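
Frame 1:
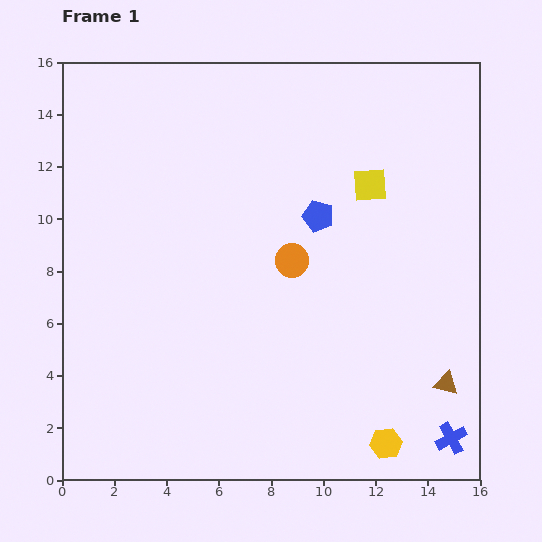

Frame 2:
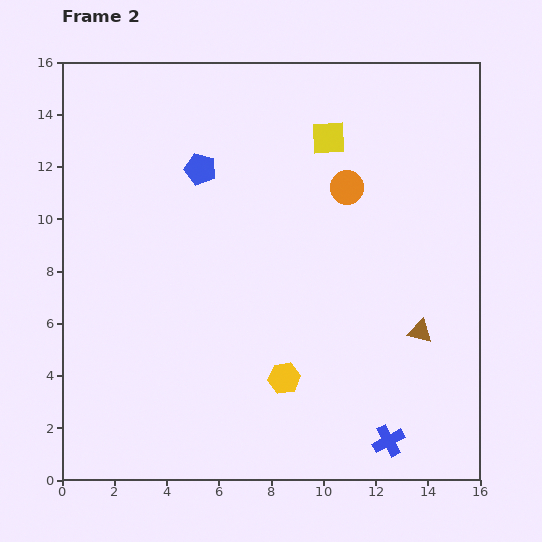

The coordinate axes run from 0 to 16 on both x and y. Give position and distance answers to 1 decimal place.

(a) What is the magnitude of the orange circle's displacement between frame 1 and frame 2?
3.5

The orange circle moved from (8.8, 8.4) to (10.9, 11.2), a distance of √(2.1² + 2.8²) ≈ 3.5.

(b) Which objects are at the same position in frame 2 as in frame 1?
none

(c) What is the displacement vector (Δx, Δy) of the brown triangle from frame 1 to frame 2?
(-1.0, 2.0)

The brown triangle was at (14.7, 3.7) in frame 1 and (13.7, 5.7) in frame 2.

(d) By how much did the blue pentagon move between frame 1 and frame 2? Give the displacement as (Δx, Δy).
(-4.5, 1.8)

The blue pentagon was at (9.8, 10.1) in frame 1 and (5.3, 11.9) in frame 2.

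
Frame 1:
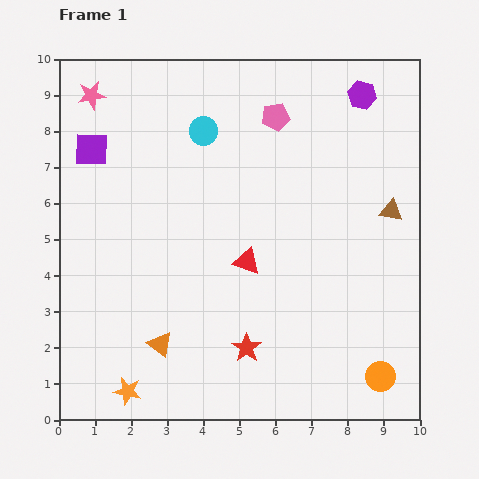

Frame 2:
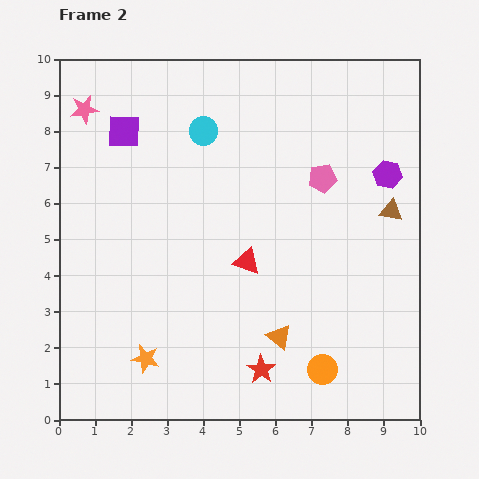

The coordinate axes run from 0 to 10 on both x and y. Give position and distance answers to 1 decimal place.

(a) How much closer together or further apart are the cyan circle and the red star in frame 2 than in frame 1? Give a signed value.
+0.7

Distance in frame 1: 6.1. Distance in frame 2: 6.8.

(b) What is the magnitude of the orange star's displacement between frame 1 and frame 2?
1.0

The orange star moved from (1.9, 0.8) to (2.4, 1.7), a distance of √(0.5² + 0.9²) ≈ 1.0.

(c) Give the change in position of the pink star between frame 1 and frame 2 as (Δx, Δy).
(-0.2, -0.4)

The pink star was at (0.9, 9.0) in frame 1 and (0.7, 8.6) in frame 2.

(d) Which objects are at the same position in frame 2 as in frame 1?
the red triangle, the cyan circle, the brown triangle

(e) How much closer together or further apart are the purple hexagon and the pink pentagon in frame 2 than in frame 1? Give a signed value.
-0.7

Distance in frame 1: 2.5. Distance in frame 2: 1.8.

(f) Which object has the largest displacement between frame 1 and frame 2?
the orange triangle

(moved 3.3; next 2.3)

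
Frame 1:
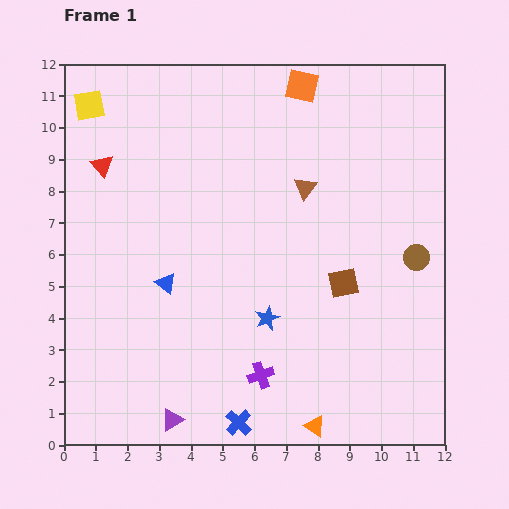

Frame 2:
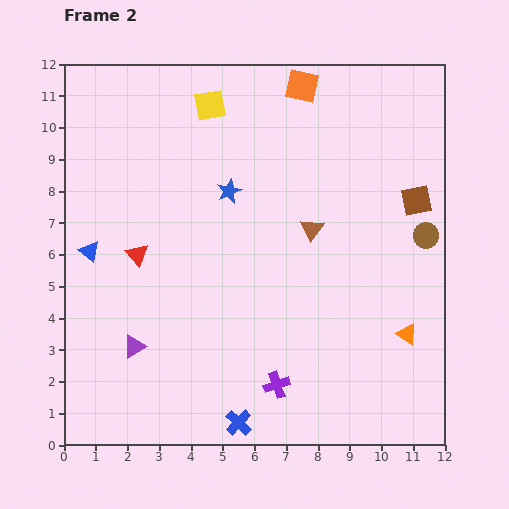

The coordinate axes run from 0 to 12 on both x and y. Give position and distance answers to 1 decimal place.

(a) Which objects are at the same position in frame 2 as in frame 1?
the orange square, the blue cross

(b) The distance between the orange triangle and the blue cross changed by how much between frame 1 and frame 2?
+3.6

Distance in frame 1: 2.4. Distance in frame 2: 6.0.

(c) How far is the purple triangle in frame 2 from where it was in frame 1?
2.6

The purple triangle moved from (3.4, 0.8) to (2.2, 3.1), a distance of √(1.2² + 2.3²) ≈ 2.6.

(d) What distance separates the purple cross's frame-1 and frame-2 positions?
0.6

The purple cross moved from (6.2, 2.2) to (6.7, 1.9), a distance of √(0.5² + 0.3²) ≈ 0.6.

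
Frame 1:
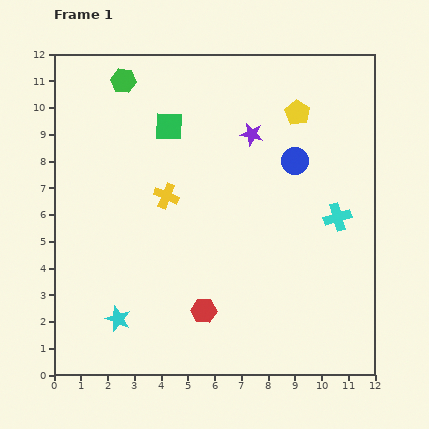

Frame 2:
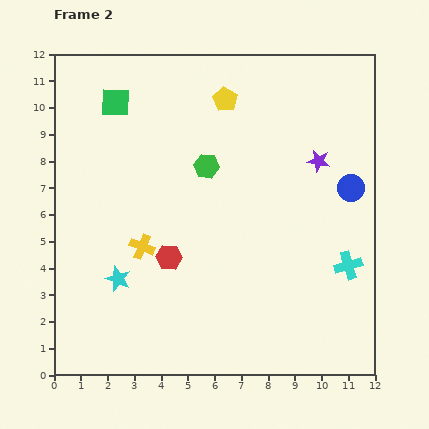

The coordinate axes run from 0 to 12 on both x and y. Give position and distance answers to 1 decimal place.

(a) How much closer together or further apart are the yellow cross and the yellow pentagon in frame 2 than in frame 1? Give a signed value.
+0.5

Distance in frame 1: 5.8. Distance in frame 2: 6.3.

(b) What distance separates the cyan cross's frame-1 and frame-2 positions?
1.8

The cyan cross moved from (10.6, 5.9) to (11.0, 4.1), a distance of √(0.4² + 1.8²) ≈ 1.8.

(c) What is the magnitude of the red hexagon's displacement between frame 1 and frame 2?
2.4

The red hexagon moved from (5.6, 2.4) to (4.3, 4.4), a distance of √(1.3² + 2.0²) ≈ 2.4.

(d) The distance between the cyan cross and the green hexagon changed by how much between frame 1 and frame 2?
-3.0

Distance in frame 1: 9.5. Distance in frame 2: 6.5.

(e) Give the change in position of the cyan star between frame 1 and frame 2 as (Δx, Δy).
(0.0, 1.5)

The cyan star was at (2.4, 2.1) in frame 1 and (2.4, 3.6) in frame 2.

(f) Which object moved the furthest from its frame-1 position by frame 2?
the green hexagon

(moved 4.5; next 2.7)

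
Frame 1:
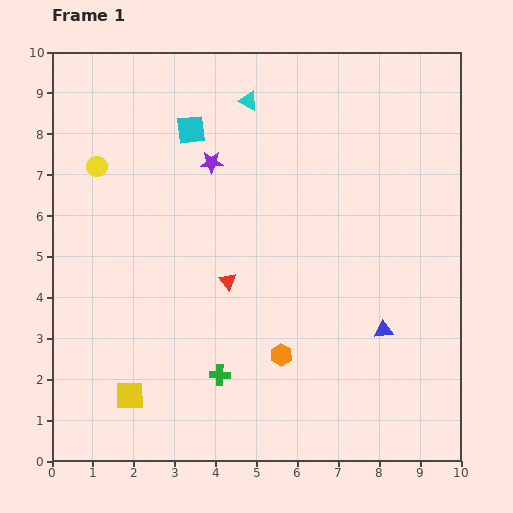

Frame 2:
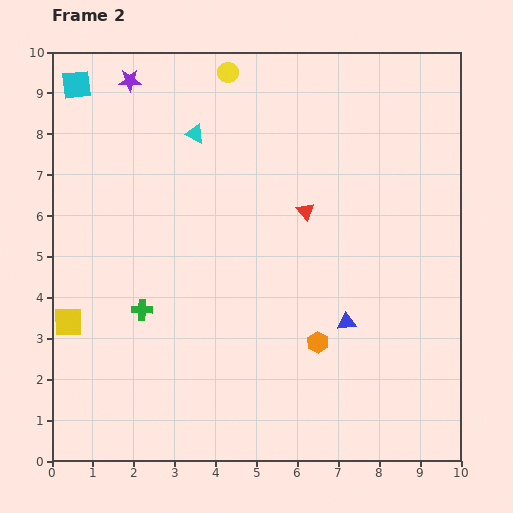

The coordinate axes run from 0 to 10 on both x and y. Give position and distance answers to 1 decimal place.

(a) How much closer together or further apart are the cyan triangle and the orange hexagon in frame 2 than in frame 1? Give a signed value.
-0.4

Distance in frame 1: 6.3. Distance in frame 2: 5.9.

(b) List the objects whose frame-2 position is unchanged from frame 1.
none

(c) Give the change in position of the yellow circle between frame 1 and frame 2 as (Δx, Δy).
(3.2, 2.3)

The yellow circle was at (1.1, 7.2) in frame 1 and (4.3, 9.5) in frame 2.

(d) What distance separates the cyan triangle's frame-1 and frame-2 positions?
1.5

The cyan triangle moved from (4.8, 8.8) to (3.5, 8.0), a distance of √(1.3² + 0.8²) ≈ 1.5.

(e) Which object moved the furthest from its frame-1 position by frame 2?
the yellow circle

(moved 3.9; next 3.0)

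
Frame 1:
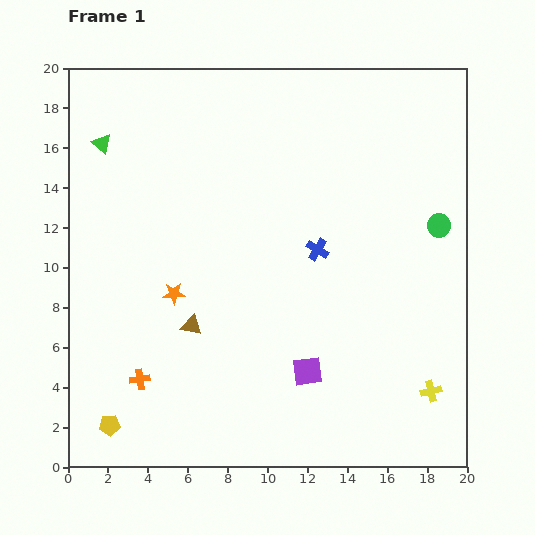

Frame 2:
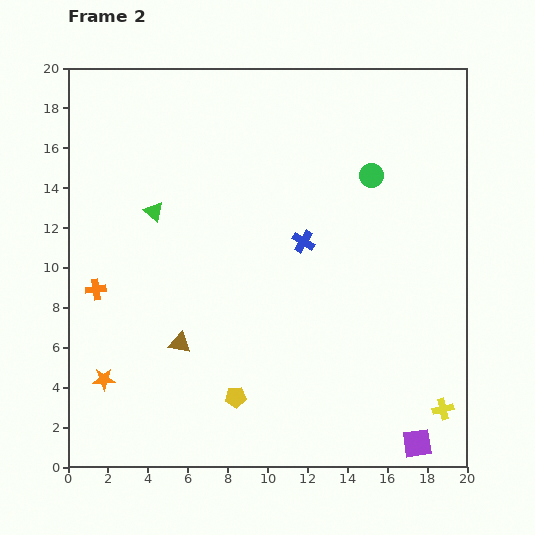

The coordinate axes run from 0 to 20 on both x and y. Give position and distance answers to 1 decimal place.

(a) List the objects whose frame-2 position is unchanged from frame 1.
none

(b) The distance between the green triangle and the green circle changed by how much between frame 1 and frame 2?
-6.4

Distance in frame 1: 17.4. Distance in frame 2: 11.0.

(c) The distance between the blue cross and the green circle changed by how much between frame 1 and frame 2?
-1.5

Distance in frame 1: 6.2. Distance in frame 2: 4.7.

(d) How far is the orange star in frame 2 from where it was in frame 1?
5.5

The orange star moved from (5.3, 8.7) to (1.8, 4.4), a distance of √(3.5² + 4.3²) ≈ 5.5.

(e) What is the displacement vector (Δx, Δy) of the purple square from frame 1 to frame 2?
(5.5, -3.6)

The purple square was at (12.0, 4.8) in frame 1 and (17.5, 1.2) in frame 2.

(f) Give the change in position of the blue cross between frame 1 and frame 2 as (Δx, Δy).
(-0.7, 0.4)

The blue cross was at (12.5, 10.9) in frame 1 and (11.8, 11.3) in frame 2.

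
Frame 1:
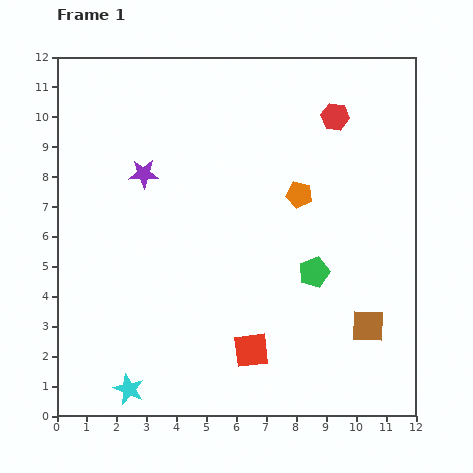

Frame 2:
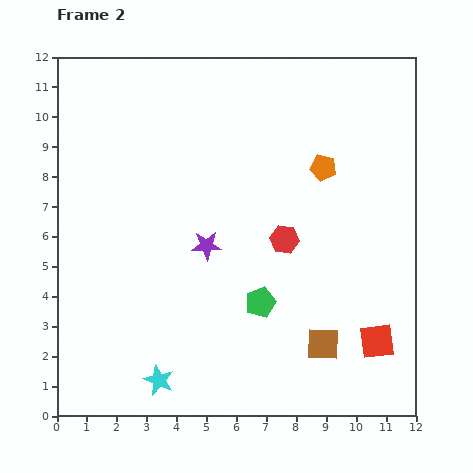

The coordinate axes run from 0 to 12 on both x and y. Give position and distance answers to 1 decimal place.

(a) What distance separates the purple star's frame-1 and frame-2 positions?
3.2

The purple star moved from (2.9, 8.1) to (5.0, 5.7), a distance of √(2.1² + 2.4²) ≈ 3.2.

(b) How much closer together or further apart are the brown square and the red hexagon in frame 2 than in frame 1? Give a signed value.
-3.4

Distance in frame 1: 7.1. Distance in frame 2: 3.7.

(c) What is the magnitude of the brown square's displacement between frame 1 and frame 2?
1.6

The brown square moved from (10.4, 3.0) to (8.9, 2.4), a distance of √(1.5² + 0.6²) ≈ 1.6.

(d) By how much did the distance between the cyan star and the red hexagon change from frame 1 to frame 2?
-5.1

Distance in frame 1: 11.4. Distance in frame 2: 6.3.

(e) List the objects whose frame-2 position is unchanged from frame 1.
none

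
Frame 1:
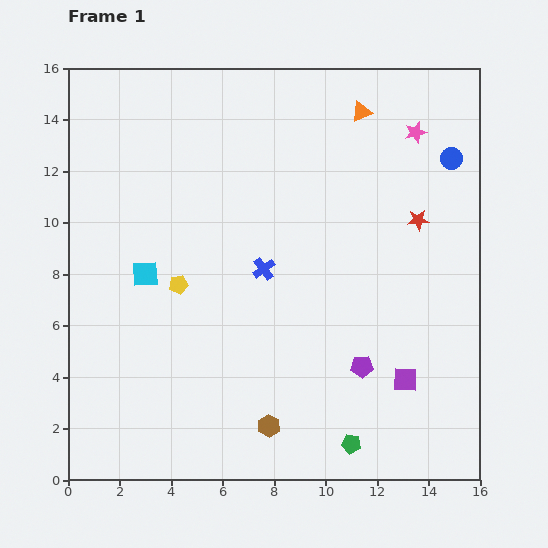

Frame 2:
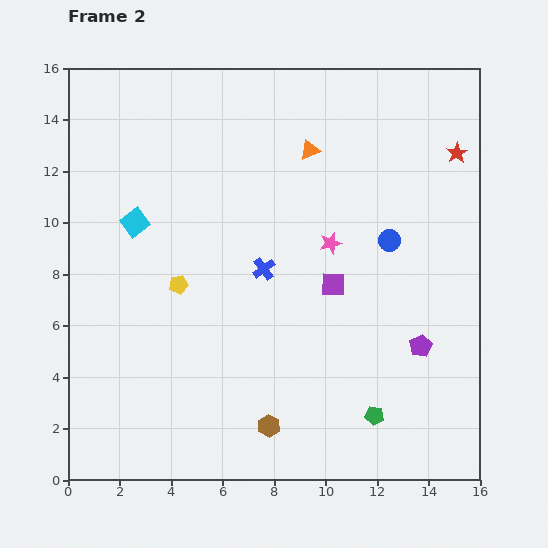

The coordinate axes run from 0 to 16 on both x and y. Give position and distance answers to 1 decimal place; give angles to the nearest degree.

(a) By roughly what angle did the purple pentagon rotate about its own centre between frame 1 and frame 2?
26° counter-clockwise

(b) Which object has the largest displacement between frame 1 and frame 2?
the pink star

(moved 5.4; next 4.6)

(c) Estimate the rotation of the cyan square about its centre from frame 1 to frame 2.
33° counter-clockwise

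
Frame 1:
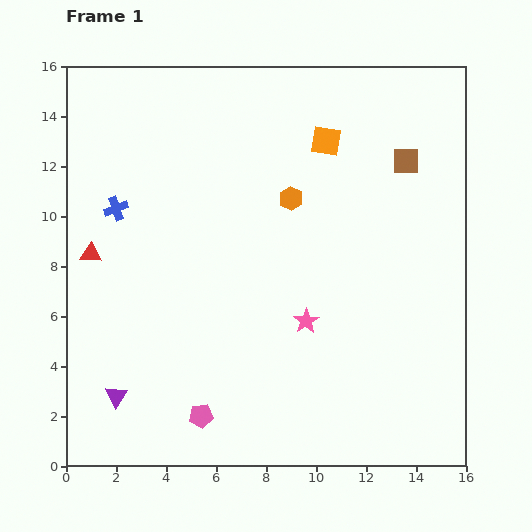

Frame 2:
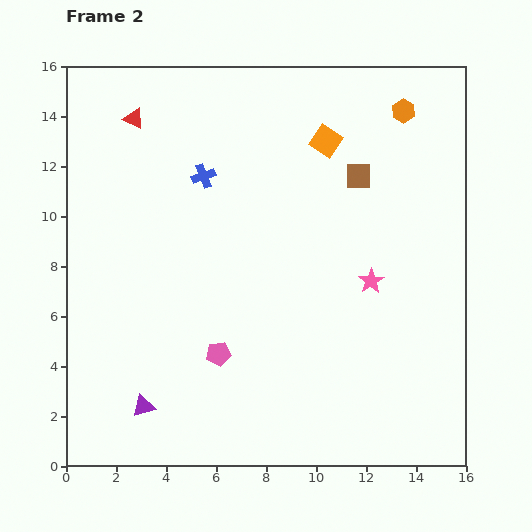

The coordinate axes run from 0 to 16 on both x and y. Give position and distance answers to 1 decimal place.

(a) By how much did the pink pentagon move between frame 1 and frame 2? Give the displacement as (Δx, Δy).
(0.7, 2.5)

The pink pentagon was at (5.4, 2.0) in frame 1 and (6.1, 4.5) in frame 2.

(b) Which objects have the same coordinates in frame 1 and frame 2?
the orange square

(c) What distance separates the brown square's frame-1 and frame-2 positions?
2.0

The brown square moved from (13.6, 12.2) to (11.7, 11.6), a distance of √(1.9² + 0.6²) ≈ 2.0.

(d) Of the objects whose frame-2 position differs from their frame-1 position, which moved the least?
the purple triangle

(moved 1.2)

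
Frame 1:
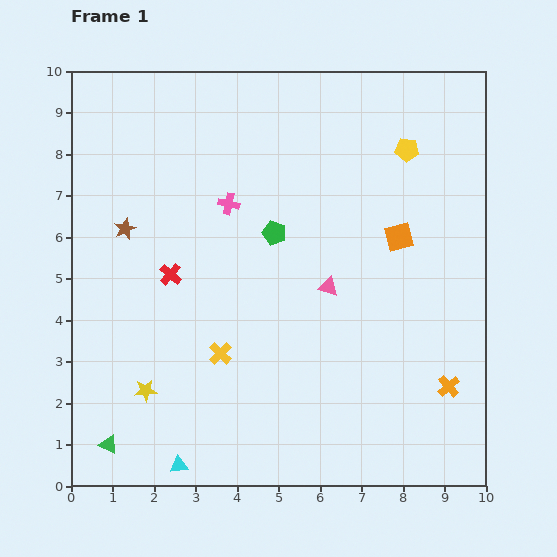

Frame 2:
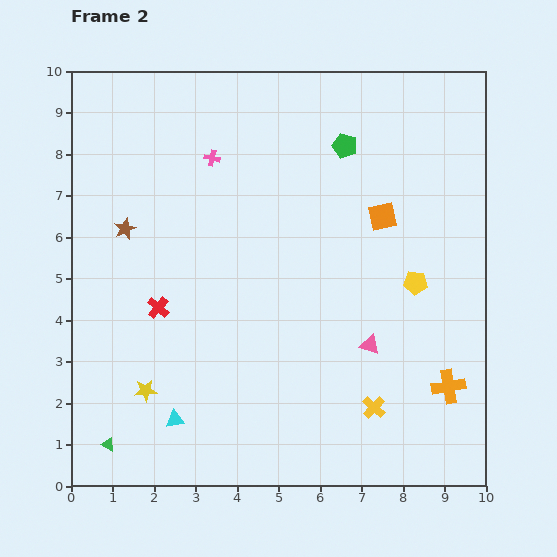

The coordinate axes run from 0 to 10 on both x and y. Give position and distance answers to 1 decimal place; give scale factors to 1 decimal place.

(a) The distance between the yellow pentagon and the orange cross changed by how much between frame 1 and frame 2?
-3.2

Distance in frame 1: 5.8. Distance in frame 2: 2.6.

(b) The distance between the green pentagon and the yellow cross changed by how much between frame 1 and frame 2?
+3.1

Distance in frame 1: 3.2. Distance in frame 2: 6.3.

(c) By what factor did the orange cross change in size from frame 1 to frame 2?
1.5×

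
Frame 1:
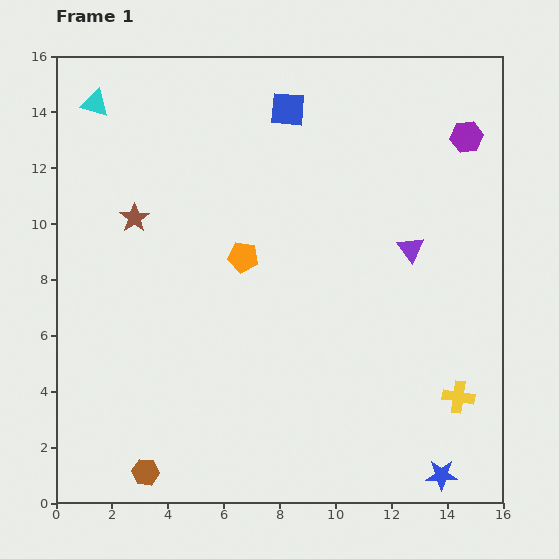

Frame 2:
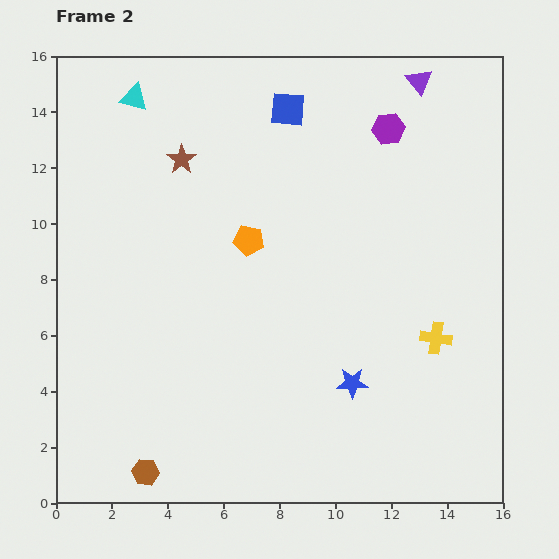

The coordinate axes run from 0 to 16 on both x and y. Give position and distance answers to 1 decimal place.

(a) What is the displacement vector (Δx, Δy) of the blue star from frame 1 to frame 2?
(-3.2, 3.3)

The blue star was at (13.8, 1.0) in frame 1 and (10.6, 4.3) in frame 2.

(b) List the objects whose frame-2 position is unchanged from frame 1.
the brown hexagon, the blue square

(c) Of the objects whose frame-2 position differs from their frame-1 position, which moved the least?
the orange pentagon

(moved 0.6)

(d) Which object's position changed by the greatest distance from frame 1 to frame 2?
the purple triangle

(moved 6.0; next 4.6)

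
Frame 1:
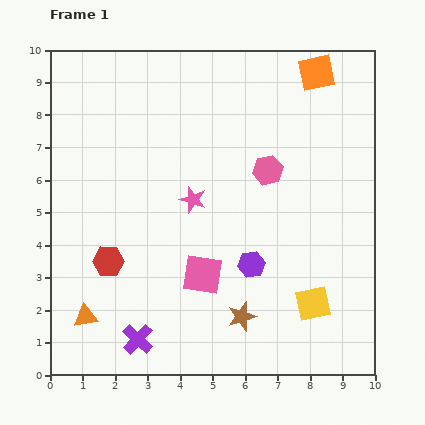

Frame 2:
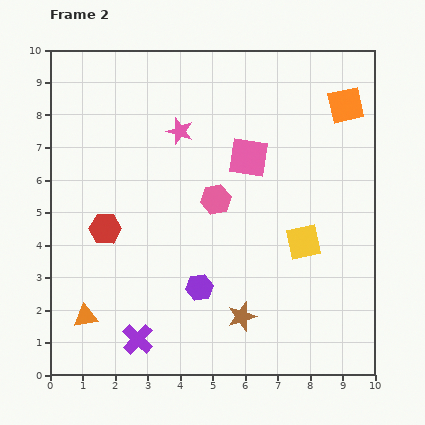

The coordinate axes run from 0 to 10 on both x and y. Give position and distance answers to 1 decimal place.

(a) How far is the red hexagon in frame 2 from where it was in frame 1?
1.0

The red hexagon moved from (1.8, 3.5) to (1.7, 4.5), a distance of √(0.1² + 1.0²) ≈ 1.0.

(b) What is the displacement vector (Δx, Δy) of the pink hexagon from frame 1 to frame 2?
(-1.6, -0.9)

The pink hexagon was at (6.7, 6.3) in frame 1 and (5.1, 5.4) in frame 2.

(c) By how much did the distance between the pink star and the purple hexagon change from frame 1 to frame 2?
+2.1

Distance in frame 1: 2.7. Distance in frame 2: 4.8.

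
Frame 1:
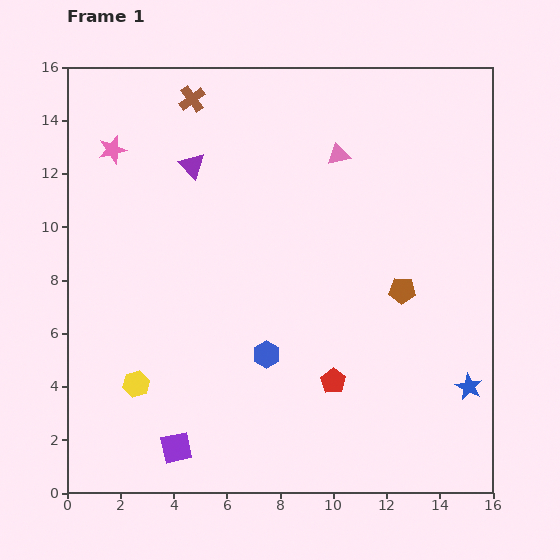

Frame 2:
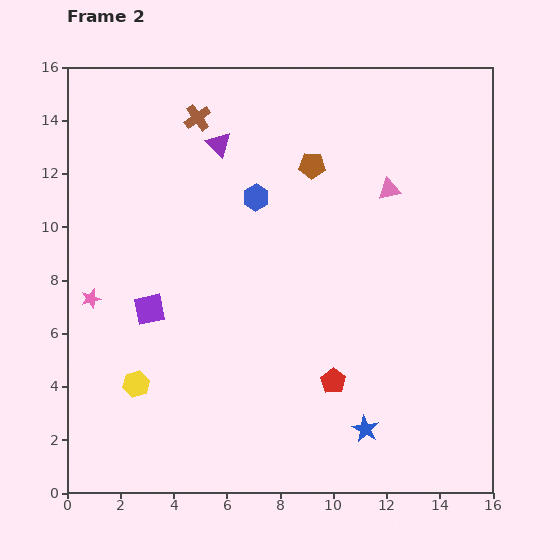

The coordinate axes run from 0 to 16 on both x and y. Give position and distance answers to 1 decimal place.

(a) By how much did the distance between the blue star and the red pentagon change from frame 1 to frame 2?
-2.9

Distance in frame 1: 5.1. Distance in frame 2: 2.2.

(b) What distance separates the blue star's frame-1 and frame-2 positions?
4.2

The blue star moved from (15.1, 4.0) to (11.2, 2.4), a distance of √(3.9² + 1.6²) ≈ 4.2.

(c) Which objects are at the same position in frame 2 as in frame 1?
the red pentagon, the yellow hexagon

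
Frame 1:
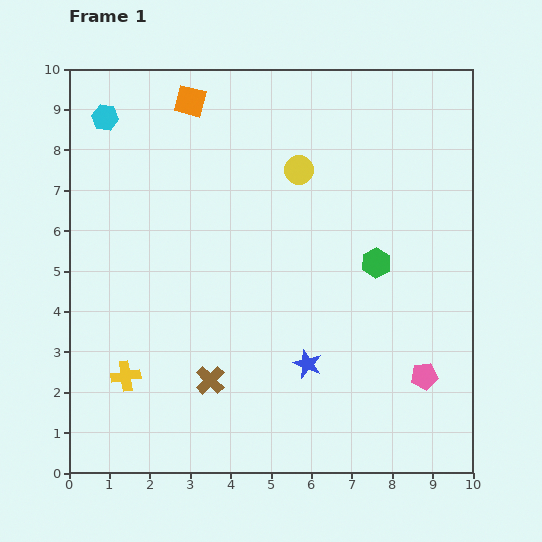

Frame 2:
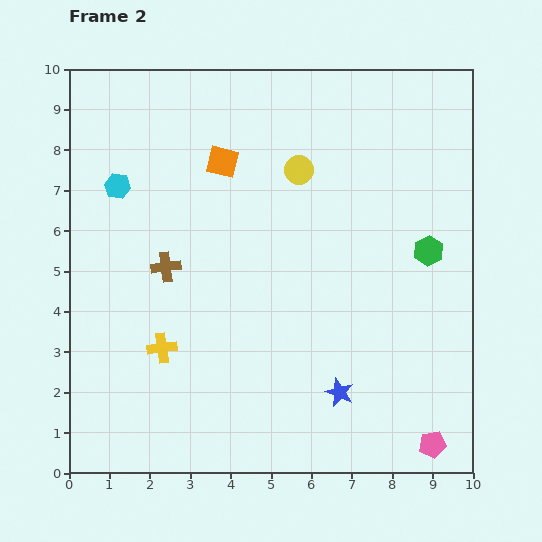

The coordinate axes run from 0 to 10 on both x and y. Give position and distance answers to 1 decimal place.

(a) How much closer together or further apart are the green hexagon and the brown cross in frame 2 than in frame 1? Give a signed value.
+1.5

Distance in frame 1: 5.0. Distance in frame 2: 6.5.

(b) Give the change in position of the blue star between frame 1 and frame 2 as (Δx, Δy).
(0.8, -0.7)

The blue star was at (5.9, 2.7) in frame 1 and (6.7, 2.0) in frame 2.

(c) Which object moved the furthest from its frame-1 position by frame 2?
the brown cross

(moved 3.0; next 1.7)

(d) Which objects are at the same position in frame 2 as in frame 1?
the yellow circle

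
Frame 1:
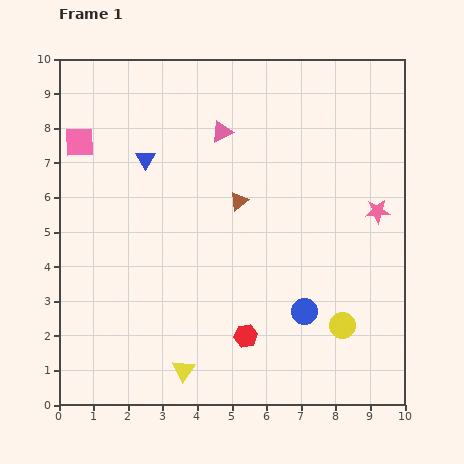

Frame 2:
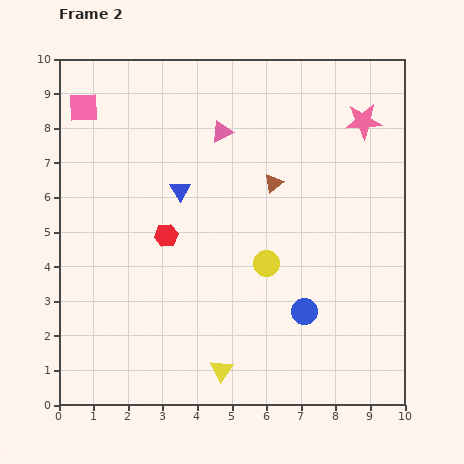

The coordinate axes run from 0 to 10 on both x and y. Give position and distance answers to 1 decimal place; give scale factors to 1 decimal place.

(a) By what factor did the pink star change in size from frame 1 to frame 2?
1.5×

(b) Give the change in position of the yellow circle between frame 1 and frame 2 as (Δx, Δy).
(-2.2, 1.8)

The yellow circle was at (8.2, 2.3) in frame 1 and (6.0, 4.1) in frame 2.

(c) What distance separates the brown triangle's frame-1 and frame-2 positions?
1.1

The brown triangle moved from (5.2, 5.9) to (6.2, 6.4), a distance of √(1.0² + 0.5²) ≈ 1.1.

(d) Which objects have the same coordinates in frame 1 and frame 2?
the pink triangle, the blue circle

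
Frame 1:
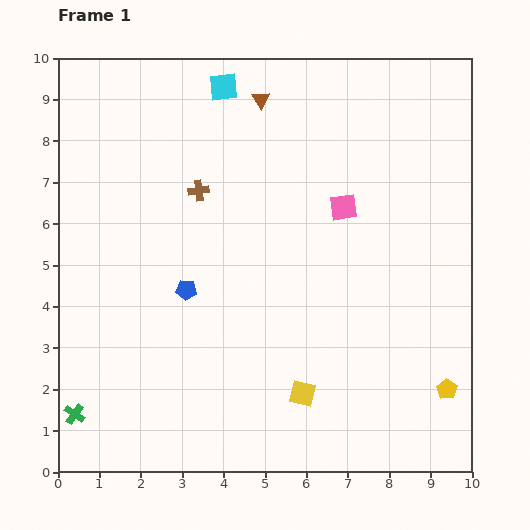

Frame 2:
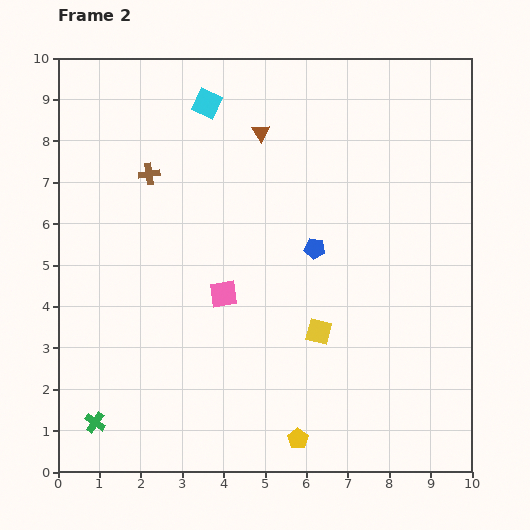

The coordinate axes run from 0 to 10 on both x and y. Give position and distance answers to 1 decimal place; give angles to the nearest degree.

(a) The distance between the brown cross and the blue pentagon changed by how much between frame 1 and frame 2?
+2.0

Distance in frame 1: 2.4. Distance in frame 2: 4.4.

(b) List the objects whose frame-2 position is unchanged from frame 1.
none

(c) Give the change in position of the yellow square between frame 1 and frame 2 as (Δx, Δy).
(0.4, 1.5)

The yellow square was at (5.9, 1.9) in frame 1 and (6.3, 3.4) in frame 2.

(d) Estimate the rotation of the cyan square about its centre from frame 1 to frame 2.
30° clockwise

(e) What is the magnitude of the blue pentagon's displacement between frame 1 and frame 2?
3.3

The blue pentagon moved from (3.1, 4.4) to (6.2, 5.4), a distance of √(3.1² + 1.0²) ≈ 3.3.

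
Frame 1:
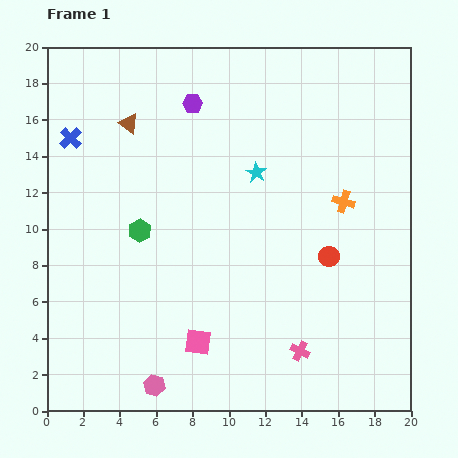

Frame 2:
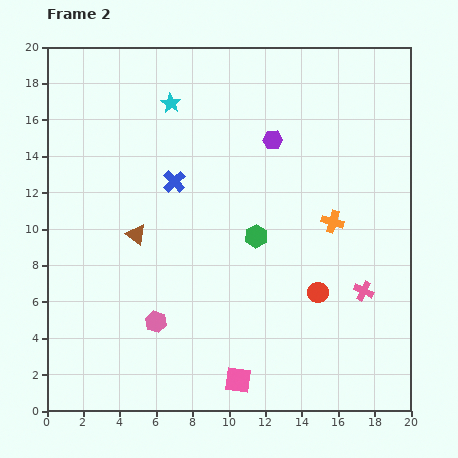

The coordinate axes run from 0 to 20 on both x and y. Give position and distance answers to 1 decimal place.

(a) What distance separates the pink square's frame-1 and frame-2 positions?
3.0

The pink square moved from (8.3, 3.8) to (10.5, 1.7), a distance of √(2.2² + 2.1²) ≈ 3.0.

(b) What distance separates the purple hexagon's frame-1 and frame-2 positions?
4.8

The purple hexagon moved from (8.0, 16.9) to (12.4, 14.9), a distance of √(4.4² + 2.0²) ≈ 4.8.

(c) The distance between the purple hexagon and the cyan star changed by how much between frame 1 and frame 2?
+0.7

Distance in frame 1: 5.2. Distance in frame 2: 5.9.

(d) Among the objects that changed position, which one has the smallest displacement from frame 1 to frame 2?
the orange cross

(moved 1.3)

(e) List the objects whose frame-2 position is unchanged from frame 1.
none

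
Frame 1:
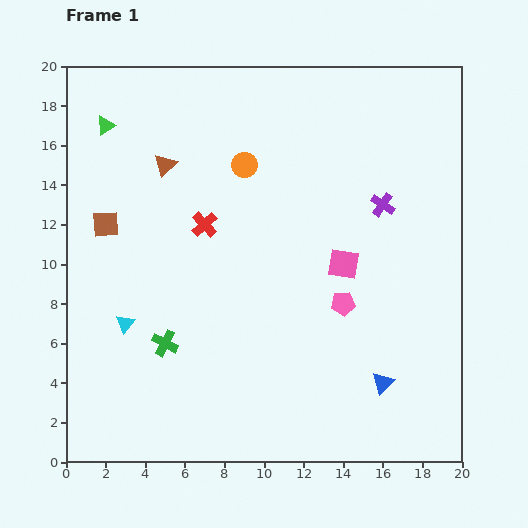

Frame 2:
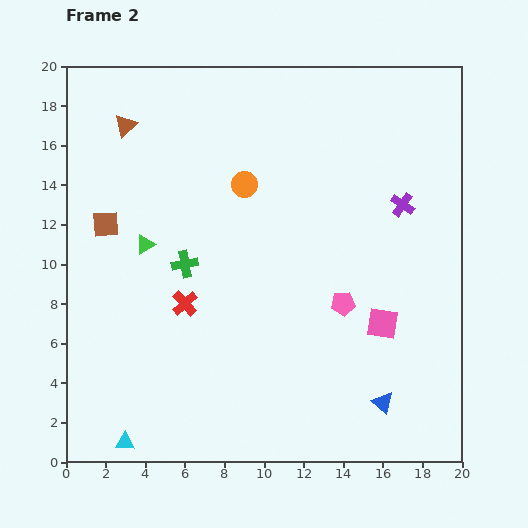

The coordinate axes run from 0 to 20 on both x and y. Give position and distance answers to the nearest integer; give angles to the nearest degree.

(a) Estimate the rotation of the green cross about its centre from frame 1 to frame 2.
38° counter-clockwise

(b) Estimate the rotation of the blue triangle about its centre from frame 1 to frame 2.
35° counter-clockwise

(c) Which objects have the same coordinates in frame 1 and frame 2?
the pink pentagon, the brown square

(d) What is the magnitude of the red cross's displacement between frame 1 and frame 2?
4

The red cross moved from (7, 12) to (6, 8), a distance of √(1² + 4²) ≈ 4.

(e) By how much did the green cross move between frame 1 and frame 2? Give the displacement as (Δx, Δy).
(1, 4)

The green cross was at (5, 6) in frame 1 and (6, 10) in frame 2.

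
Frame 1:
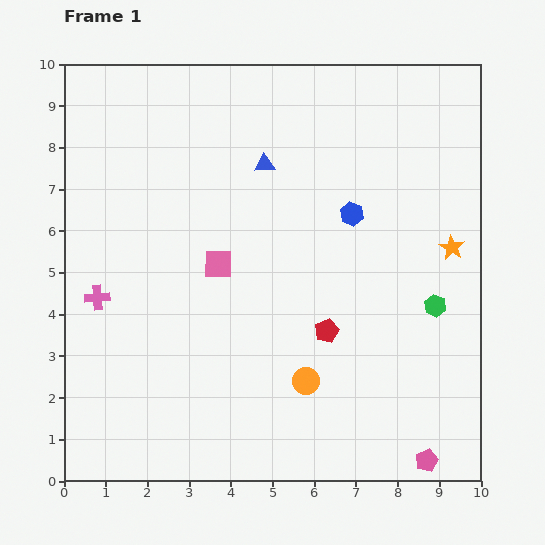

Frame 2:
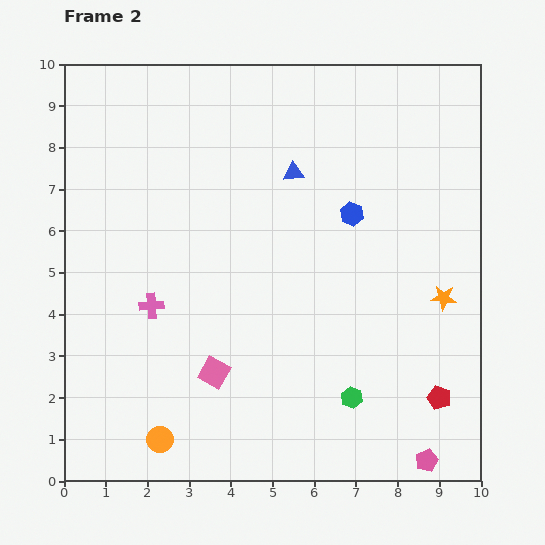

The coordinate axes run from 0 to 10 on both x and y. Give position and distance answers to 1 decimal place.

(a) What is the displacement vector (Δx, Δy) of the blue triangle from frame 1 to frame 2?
(0.7, -0.2)

The blue triangle was at (4.8, 7.6) in frame 1 and (5.5, 7.4) in frame 2.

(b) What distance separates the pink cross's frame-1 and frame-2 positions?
1.3

The pink cross moved from (0.8, 4.4) to (2.1, 4.2), a distance of √(1.3² + 0.2²) ≈ 1.3.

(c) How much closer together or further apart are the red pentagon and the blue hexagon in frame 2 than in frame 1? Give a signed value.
+2.0

Distance in frame 1: 2.9. Distance in frame 2: 4.9.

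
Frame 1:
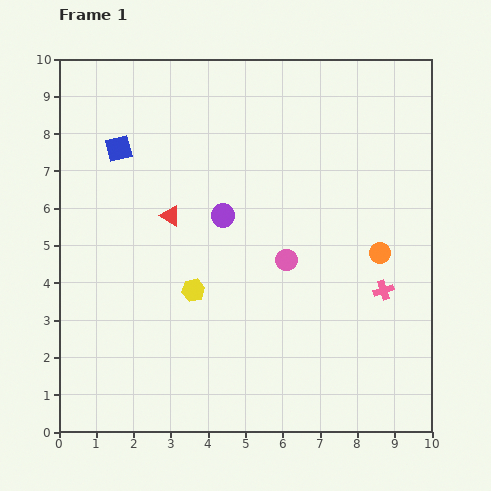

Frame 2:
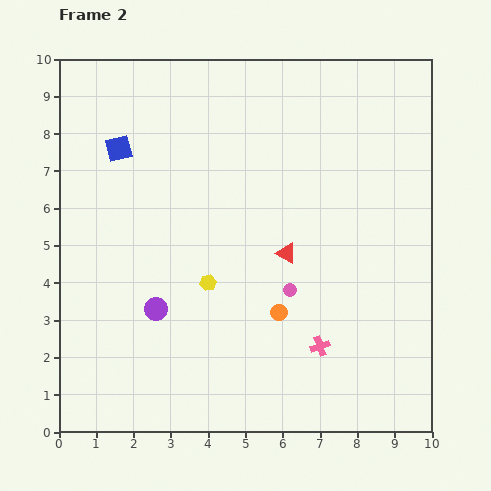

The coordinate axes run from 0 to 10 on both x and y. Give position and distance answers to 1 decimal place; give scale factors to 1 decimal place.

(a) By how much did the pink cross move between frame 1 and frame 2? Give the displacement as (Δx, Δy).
(-1.7, -1.5)

The pink cross was at (8.7, 3.8) in frame 1 and (7.0, 2.3) in frame 2.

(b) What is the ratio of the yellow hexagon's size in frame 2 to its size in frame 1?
0.7×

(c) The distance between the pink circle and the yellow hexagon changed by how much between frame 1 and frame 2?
-0.4

Distance in frame 1: 2.6. Distance in frame 2: 2.2.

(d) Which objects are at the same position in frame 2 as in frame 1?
the blue square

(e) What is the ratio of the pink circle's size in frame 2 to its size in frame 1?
0.6×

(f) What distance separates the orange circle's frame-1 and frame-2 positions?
3.1

The orange circle moved from (8.6, 4.8) to (5.9, 3.2), a distance of √(2.7² + 1.6²) ≈ 3.1.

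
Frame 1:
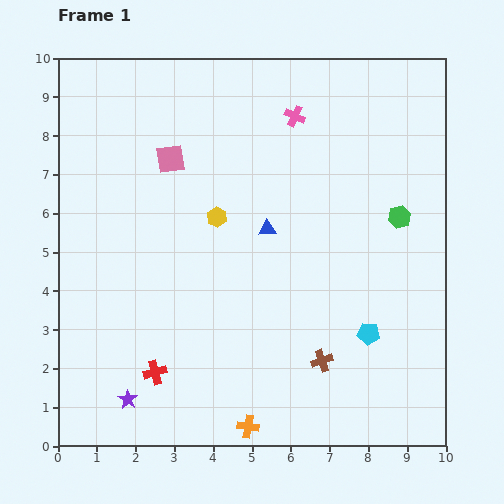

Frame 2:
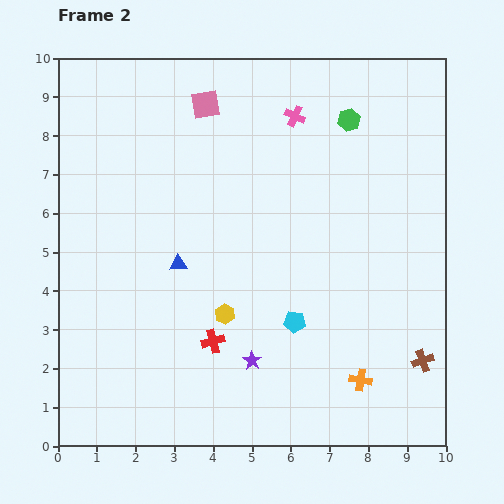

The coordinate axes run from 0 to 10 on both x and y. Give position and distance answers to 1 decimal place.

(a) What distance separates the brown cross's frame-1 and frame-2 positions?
2.6

The brown cross moved from (6.8, 2.2) to (9.4, 2.2), a distance of √(2.6² + 0.0²) ≈ 2.6.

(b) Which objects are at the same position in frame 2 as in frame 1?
the pink cross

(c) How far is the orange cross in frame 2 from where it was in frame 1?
3.1

The orange cross moved from (4.9, 0.5) to (7.8, 1.7), a distance of √(2.9² + 1.2²) ≈ 3.1.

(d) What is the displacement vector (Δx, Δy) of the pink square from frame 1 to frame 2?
(0.9, 1.4)

The pink square was at (2.9, 7.4) in frame 1 and (3.8, 8.8) in frame 2.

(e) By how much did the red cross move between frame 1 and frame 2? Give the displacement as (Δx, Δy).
(1.5, 0.8)

The red cross was at (2.5, 1.9) in frame 1 and (4.0, 2.7) in frame 2.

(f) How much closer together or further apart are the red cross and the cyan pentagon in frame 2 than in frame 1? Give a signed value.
-3.4

Distance in frame 1: 5.6. Distance in frame 2: 2.2.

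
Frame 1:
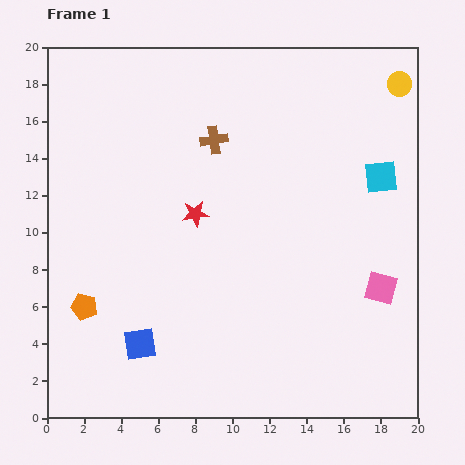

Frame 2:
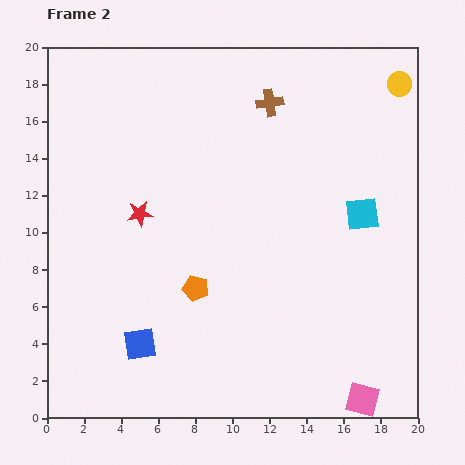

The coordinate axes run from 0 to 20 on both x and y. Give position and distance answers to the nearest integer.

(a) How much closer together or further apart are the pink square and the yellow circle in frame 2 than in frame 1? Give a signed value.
+6

Distance in frame 1: 11. Distance in frame 2: 17.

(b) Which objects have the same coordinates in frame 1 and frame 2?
the blue square, the yellow circle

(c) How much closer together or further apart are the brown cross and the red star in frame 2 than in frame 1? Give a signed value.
+5

Distance in frame 1: 4. Distance in frame 2: 9.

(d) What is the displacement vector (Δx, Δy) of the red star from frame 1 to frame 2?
(-3, 0)

The red star was at (8, 11) in frame 1 and (5, 11) in frame 2.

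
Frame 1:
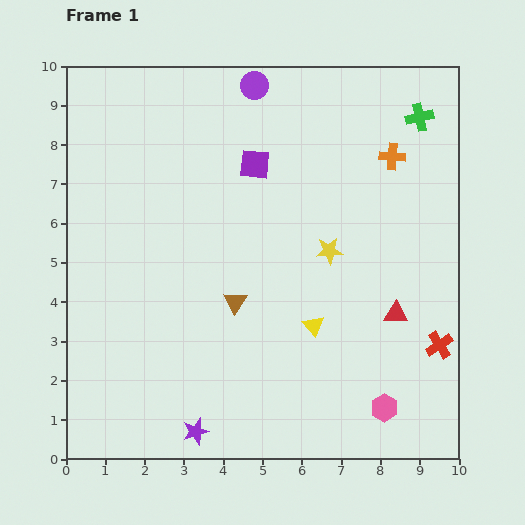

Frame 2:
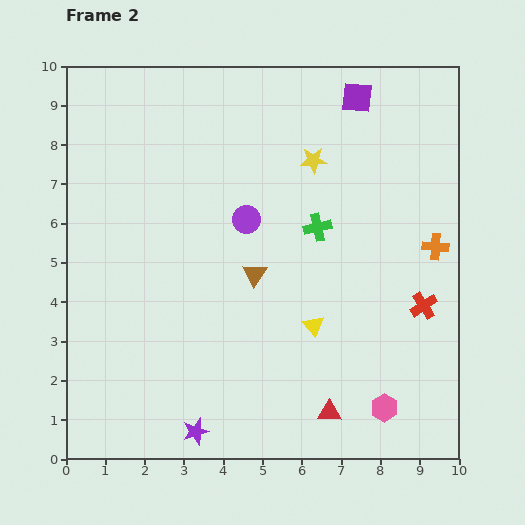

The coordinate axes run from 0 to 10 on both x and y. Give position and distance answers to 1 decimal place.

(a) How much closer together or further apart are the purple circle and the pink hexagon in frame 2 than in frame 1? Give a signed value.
-2.9

Distance in frame 1: 8.8. Distance in frame 2: 5.9.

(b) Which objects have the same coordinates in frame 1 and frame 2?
the purple star, the pink hexagon, the yellow triangle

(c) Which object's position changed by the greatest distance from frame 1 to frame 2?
the green cross

(moved 3.8; next 3.4)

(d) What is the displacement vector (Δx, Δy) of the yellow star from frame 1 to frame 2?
(-0.4, 2.3)

The yellow star was at (6.7, 5.3) in frame 1 and (6.3, 7.6) in frame 2.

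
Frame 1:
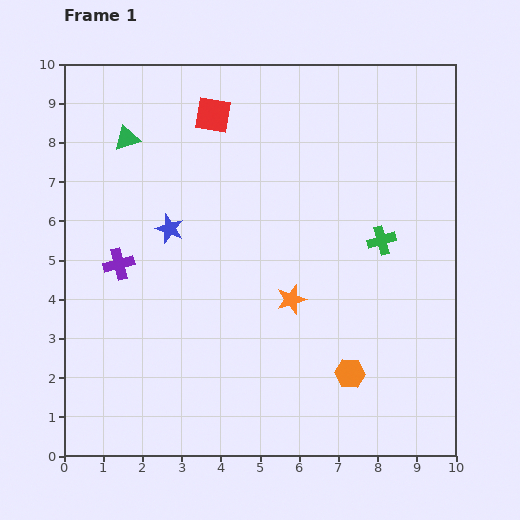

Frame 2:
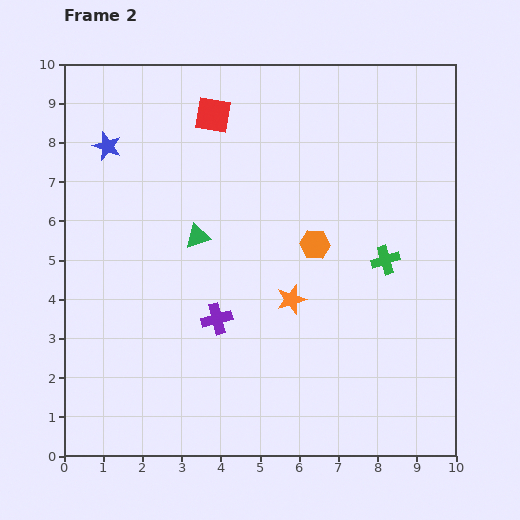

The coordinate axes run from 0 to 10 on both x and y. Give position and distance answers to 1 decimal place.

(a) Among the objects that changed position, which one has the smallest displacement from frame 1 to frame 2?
the green cross

(moved 0.5)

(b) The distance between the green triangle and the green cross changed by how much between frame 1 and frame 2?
-2.2

Distance in frame 1: 7.0. Distance in frame 2: 4.8.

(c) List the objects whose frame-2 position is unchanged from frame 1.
the orange star, the red square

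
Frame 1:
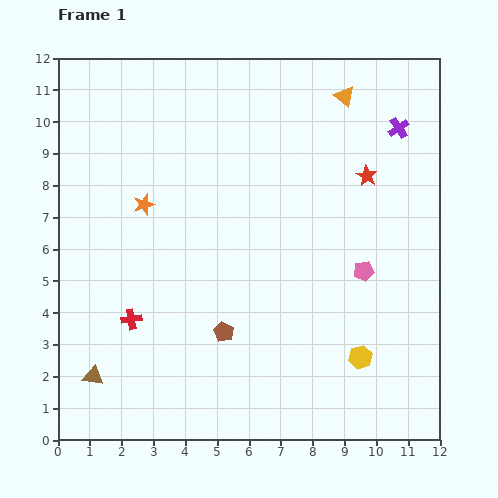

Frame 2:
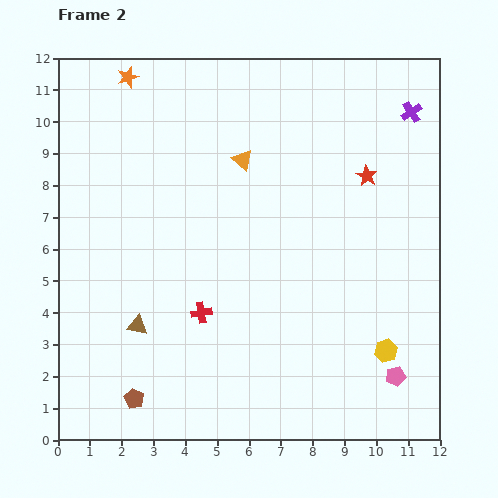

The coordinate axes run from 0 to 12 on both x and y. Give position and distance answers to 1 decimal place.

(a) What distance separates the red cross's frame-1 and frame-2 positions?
2.2

The red cross moved from (2.3, 3.8) to (4.5, 4.0), a distance of √(2.2² + 0.2²) ≈ 2.2.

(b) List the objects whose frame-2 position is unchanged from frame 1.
the red star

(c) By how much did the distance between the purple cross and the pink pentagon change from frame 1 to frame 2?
+3.7

Distance in frame 1: 4.6. Distance in frame 2: 8.3.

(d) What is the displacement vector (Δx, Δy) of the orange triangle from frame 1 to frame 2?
(-3.2, -2.0)

The orange triangle was at (9.0, 10.8) in frame 1 and (5.8, 8.8) in frame 2.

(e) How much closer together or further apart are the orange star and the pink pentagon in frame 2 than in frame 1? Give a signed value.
+5.4

Distance in frame 1: 7.2. Distance in frame 2: 12.6.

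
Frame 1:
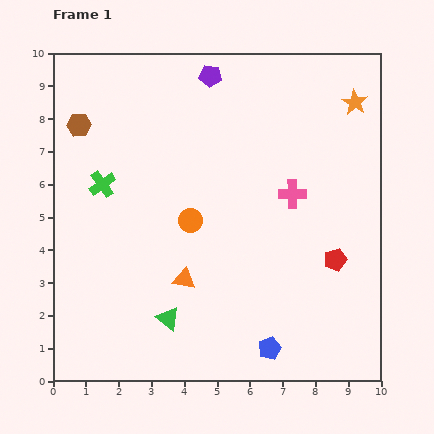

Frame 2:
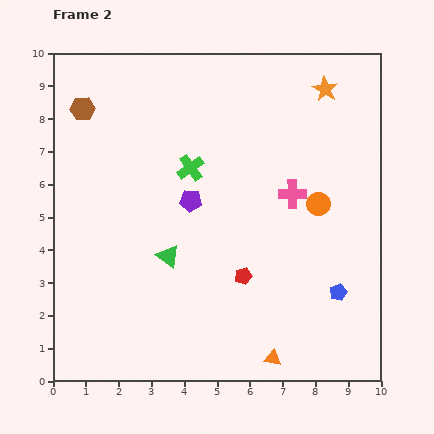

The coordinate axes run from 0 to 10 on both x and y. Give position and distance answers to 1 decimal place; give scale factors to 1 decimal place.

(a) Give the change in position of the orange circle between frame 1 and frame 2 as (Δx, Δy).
(3.9, 0.5)

The orange circle was at (4.2, 4.9) in frame 1 and (8.1, 5.4) in frame 2.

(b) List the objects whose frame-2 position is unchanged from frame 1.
the pink cross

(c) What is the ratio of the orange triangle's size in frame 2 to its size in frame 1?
0.7×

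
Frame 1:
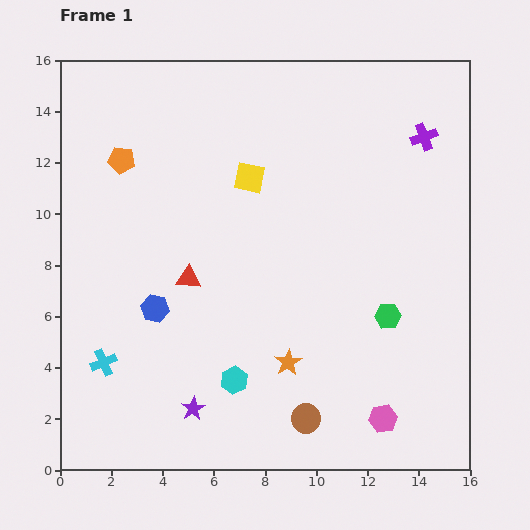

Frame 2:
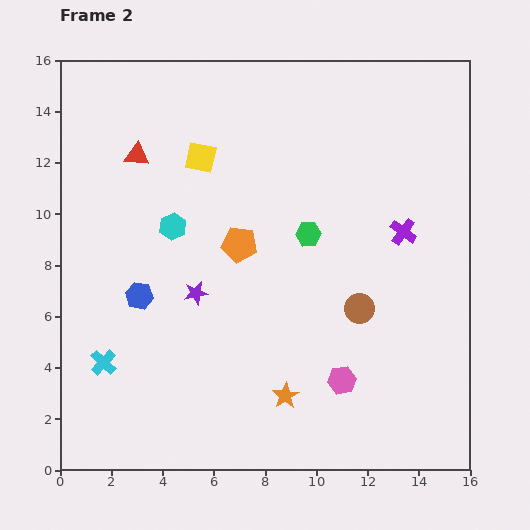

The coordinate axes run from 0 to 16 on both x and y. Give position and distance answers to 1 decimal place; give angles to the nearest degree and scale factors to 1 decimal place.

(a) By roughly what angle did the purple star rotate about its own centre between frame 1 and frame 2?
20° clockwise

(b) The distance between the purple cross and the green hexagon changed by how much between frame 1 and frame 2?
-3.4

Distance in frame 1: 7.1. Distance in frame 2: 3.7.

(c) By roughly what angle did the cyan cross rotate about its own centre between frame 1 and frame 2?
23° counter-clockwise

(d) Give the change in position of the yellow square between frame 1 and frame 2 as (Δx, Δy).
(-1.9, 0.8)

The yellow square was at (7.4, 11.4) in frame 1 and (5.5, 12.2) in frame 2.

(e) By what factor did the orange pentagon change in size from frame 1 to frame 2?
1.3×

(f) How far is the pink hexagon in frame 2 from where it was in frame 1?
2.2

The pink hexagon moved from (12.6, 2.0) to (11.0, 3.5), a distance of √(1.6² + 1.5²) ≈ 2.2.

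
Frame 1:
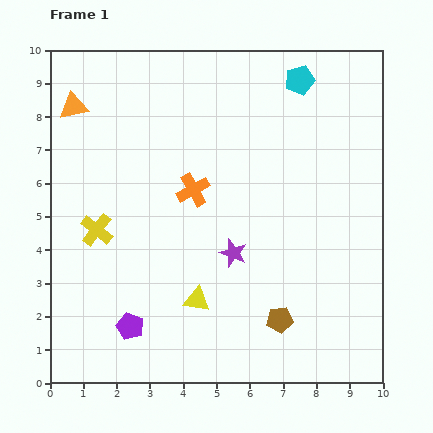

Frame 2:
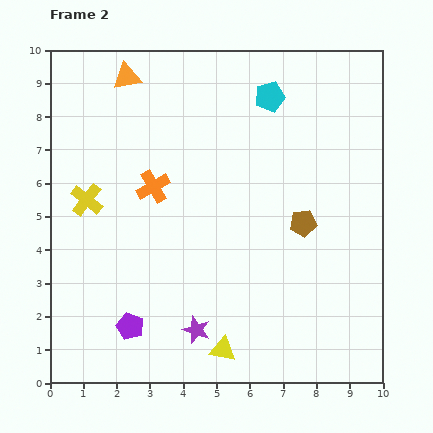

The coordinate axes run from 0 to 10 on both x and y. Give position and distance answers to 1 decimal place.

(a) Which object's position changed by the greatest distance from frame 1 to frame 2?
the brown pentagon

(moved 3.0; next 2.5)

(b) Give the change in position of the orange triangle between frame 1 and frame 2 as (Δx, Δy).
(1.6, 0.9)

The orange triangle was at (0.7, 8.3) in frame 1 and (2.3, 9.2) in frame 2.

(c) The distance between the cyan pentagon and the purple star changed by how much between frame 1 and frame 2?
+1.7

Distance in frame 1: 5.6. Distance in frame 2: 7.3.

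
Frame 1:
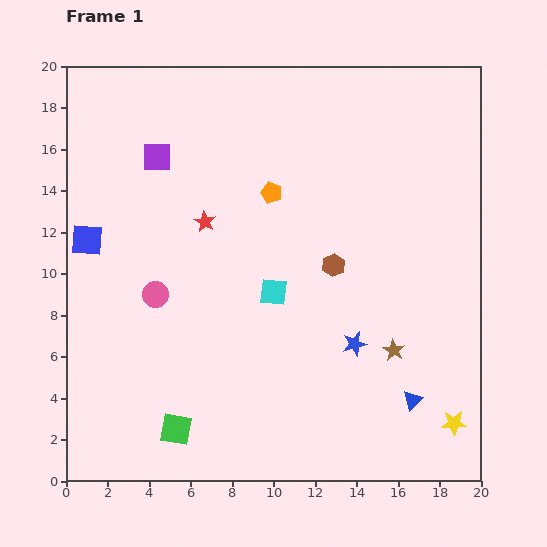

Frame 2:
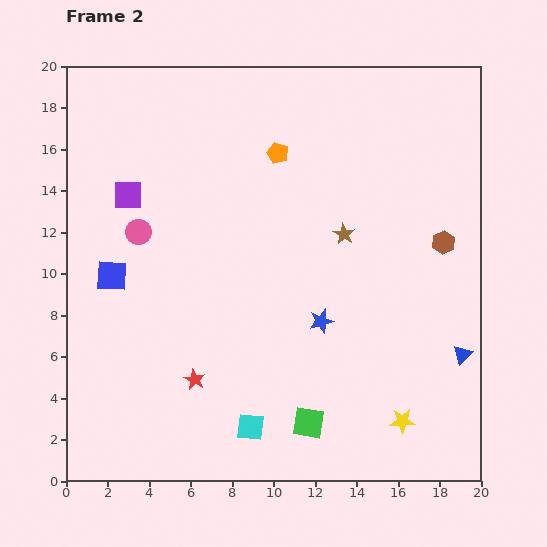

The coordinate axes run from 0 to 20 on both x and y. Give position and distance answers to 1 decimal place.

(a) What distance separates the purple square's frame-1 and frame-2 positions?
2.3

The purple square moved from (4.4, 15.6) to (3.0, 13.8), a distance of √(1.4² + 1.8²) ≈ 2.3.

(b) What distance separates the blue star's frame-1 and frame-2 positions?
1.9

The blue star moved from (13.9, 6.6) to (12.3, 7.7), a distance of √(1.6² + 1.1²) ≈ 1.9.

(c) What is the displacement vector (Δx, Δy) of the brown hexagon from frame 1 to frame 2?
(5.3, 1.1)

The brown hexagon was at (12.9, 10.4) in frame 1 and (18.2, 11.5) in frame 2.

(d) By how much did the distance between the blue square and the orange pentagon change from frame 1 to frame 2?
+0.7

Distance in frame 1: 9.2. Distance in frame 2: 9.9.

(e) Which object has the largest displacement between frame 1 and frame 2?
the red star

(moved 7.6; next 6.6)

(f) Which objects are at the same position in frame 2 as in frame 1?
none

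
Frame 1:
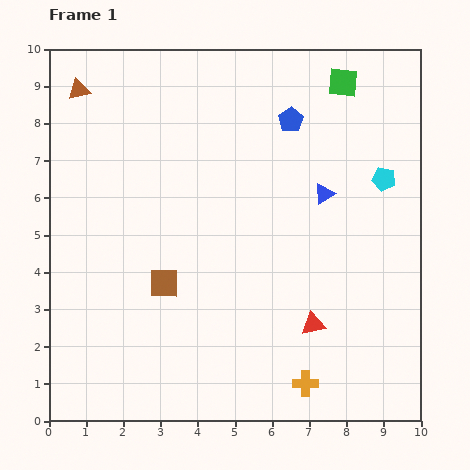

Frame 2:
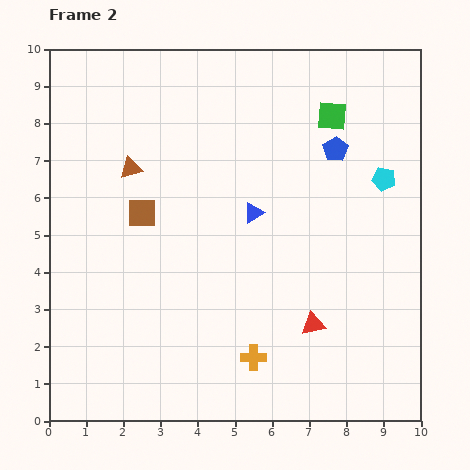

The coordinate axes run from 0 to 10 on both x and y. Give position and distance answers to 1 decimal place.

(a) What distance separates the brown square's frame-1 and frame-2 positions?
2.0

The brown square moved from (3.1, 3.7) to (2.5, 5.6), a distance of √(0.6² + 1.9²) ≈ 2.0.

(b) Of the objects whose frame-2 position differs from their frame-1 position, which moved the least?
the green square

(moved 0.9)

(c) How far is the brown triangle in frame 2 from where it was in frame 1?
2.5

The brown triangle moved from (0.8, 8.9) to (2.2, 6.8), a distance of √(1.4² + 2.1²) ≈ 2.5.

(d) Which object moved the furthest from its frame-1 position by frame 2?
the brown triangle

(moved 2.5; next 2.0)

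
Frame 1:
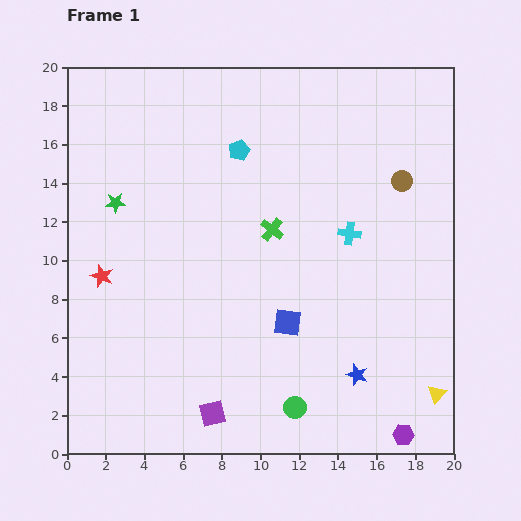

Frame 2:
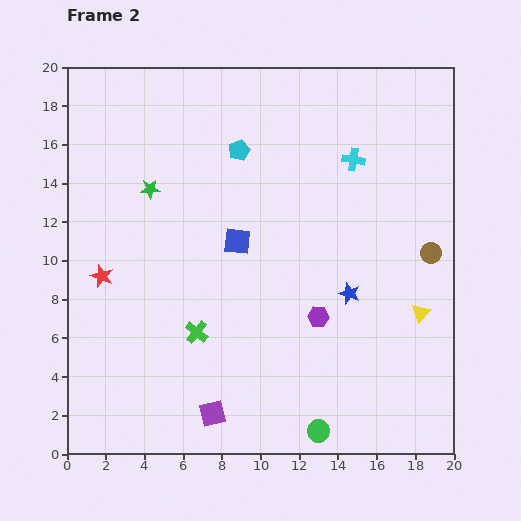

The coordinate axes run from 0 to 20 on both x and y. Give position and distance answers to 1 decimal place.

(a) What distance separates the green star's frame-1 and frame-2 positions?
1.9

The green star moved from (2.5, 13.0) to (4.3, 13.7), a distance of √(1.8² + 0.7²) ≈ 1.9.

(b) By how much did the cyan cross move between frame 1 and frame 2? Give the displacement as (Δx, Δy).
(0.2, 3.8)

The cyan cross was at (14.6, 11.4) in frame 1 and (14.8, 15.2) in frame 2.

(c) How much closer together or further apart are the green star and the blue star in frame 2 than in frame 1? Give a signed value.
-3.7

Distance in frame 1: 15.3. Distance in frame 2: 11.6.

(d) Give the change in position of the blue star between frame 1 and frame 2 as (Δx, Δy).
(-0.4, 4.2)

The blue star was at (15.0, 4.1) in frame 1 and (14.6, 8.3) in frame 2.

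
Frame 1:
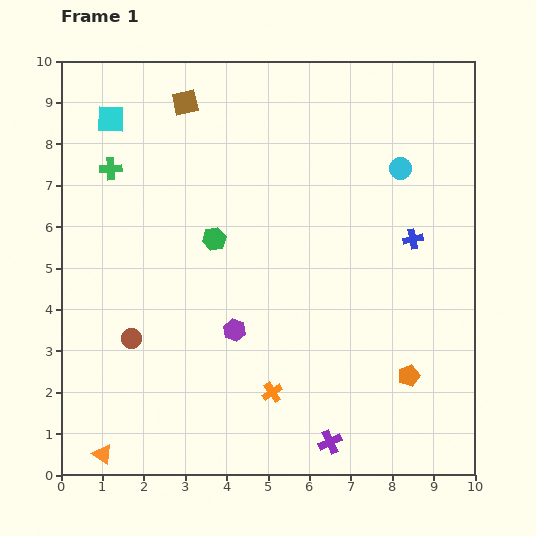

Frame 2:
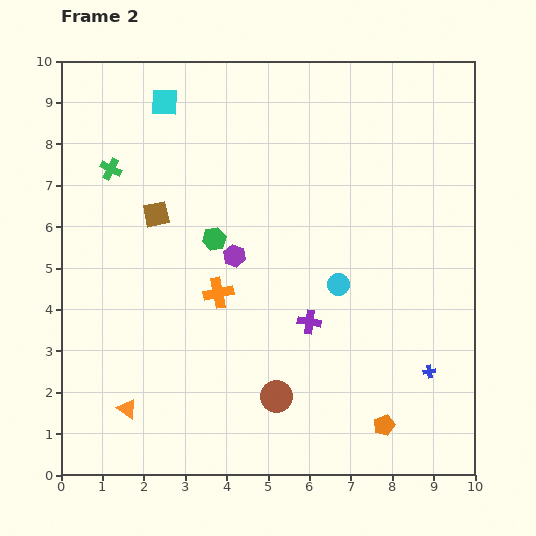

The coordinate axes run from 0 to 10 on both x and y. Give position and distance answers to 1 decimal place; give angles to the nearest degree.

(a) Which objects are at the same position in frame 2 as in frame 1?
the green hexagon, the green cross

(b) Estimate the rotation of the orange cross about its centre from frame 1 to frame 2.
21° clockwise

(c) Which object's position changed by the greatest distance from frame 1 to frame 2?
the brown circle

(moved 3.8; next 3.2)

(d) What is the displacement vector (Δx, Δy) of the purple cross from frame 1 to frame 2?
(-0.5, 2.9)

The purple cross was at (6.5, 0.8) in frame 1 and (6.0, 3.7) in frame 2.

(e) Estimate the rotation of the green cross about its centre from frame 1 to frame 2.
29° clockwise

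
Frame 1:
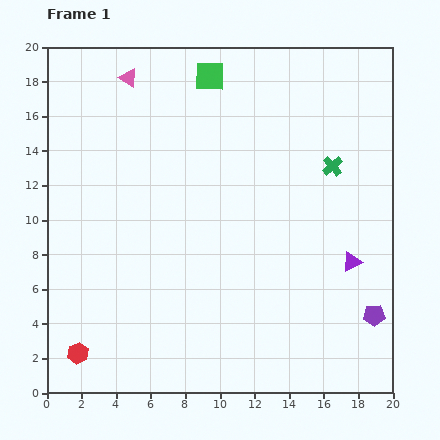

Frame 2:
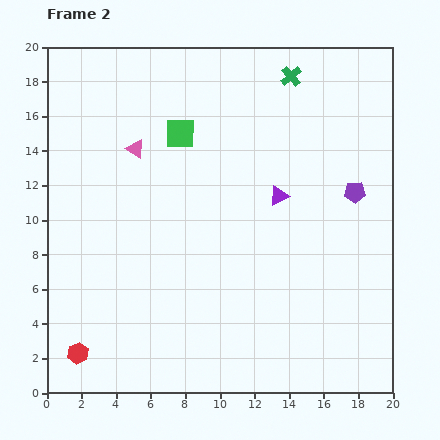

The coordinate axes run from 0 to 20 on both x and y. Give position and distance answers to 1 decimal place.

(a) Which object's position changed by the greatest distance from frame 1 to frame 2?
the purple pentagon

(moved 7.2; next 5.7)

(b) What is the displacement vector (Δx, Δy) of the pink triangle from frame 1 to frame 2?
(0.4, -4.1)

The pink triangle was at (4.7, 18.2) in frame 1 and (5.1, 14.1) in frame 2.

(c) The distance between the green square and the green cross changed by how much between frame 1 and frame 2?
-1.6

Distance in frame 1: 8.8. Distance in frame 2: 7.2.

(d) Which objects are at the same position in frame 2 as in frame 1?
the red hexagon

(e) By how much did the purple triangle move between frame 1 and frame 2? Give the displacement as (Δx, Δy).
(-4.2, 3.8)

The purple triangle was at (17.6, 7.6) in frame 1 and (13.4, 11.4) in frame 2.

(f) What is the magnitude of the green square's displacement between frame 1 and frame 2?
3.7

The green square moved from (9.4, 18.3) to (7.7, 15.0), a distance of √(1.7² + 3.3²) ≈ 3.7.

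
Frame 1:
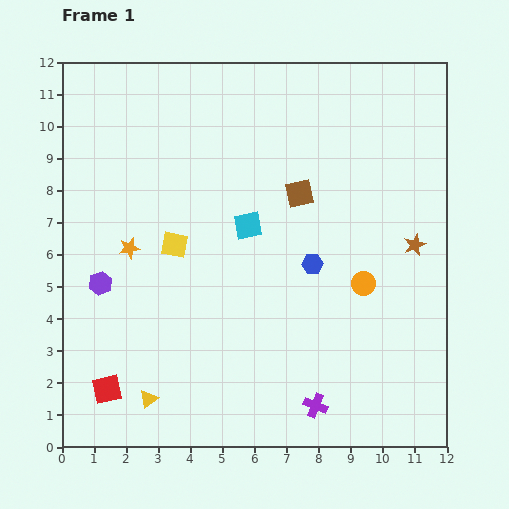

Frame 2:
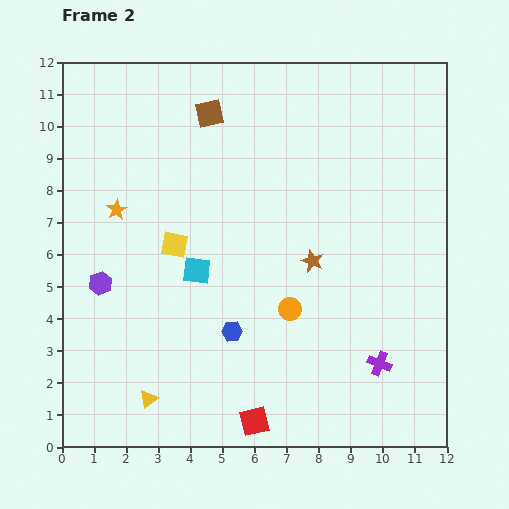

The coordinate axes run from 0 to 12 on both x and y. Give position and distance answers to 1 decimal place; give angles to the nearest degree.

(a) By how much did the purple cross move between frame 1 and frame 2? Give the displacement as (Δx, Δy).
(2.0, 1.3)

The purple cross was at (7.9, 1.3) in frame 1 and (9.9, 2.6) in frame 2.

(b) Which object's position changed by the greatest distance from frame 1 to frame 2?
the red square

(moved 4.7; next 3.8)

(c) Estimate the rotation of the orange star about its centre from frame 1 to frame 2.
18° counter-clockwise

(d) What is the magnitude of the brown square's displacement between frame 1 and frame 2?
3.8

The brown square moved from (7.4, 7.9) to (4.6, 10.4), a distance of √(2.8² + 2.5²) ≈ 3.8.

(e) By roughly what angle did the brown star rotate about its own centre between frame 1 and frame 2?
28° counter-clockwise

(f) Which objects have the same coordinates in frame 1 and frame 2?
the purple hexagon, the yellow square, the yellow triangle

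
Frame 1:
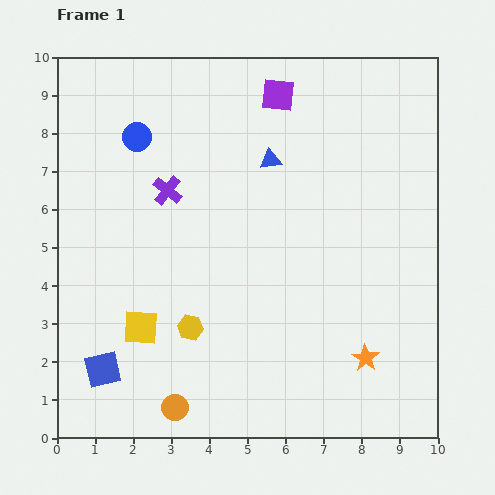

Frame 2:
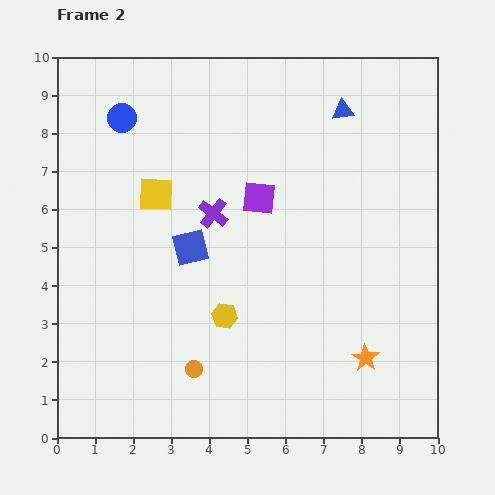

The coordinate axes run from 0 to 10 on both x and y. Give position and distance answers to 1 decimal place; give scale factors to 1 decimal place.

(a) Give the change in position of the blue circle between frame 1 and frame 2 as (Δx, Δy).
(-0.4, 0.5)

The blue circle was at (2.1, 7.9) in frame 1 and (1.7, 8.4) in frame 2.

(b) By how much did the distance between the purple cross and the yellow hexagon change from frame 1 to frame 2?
-0.9

Distance in frame 1: 3.6. Distance in frame 2: 2.7.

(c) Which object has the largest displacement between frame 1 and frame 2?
the blue square

(moved 3.9; next 3.5)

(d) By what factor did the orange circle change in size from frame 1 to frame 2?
0.6×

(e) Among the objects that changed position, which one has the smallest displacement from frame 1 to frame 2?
the blue circle

(moved 0.6)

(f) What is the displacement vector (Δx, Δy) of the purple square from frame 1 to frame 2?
(-0.5, -2.7)

The purple square was at (5.8, 9.0) in frame 1 and (5.3, 6.3) in frame 2.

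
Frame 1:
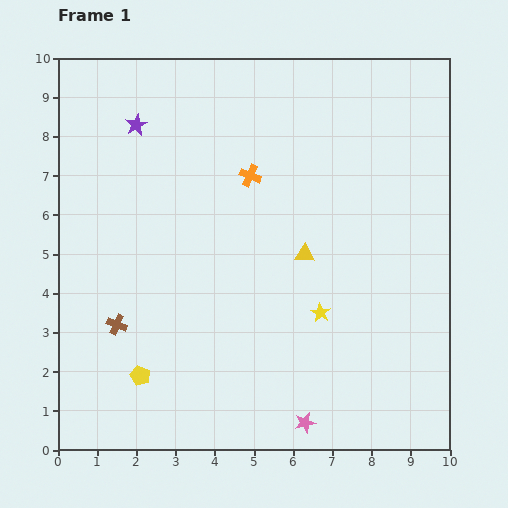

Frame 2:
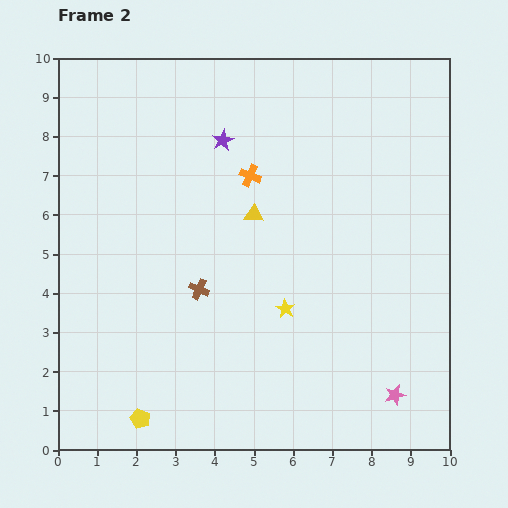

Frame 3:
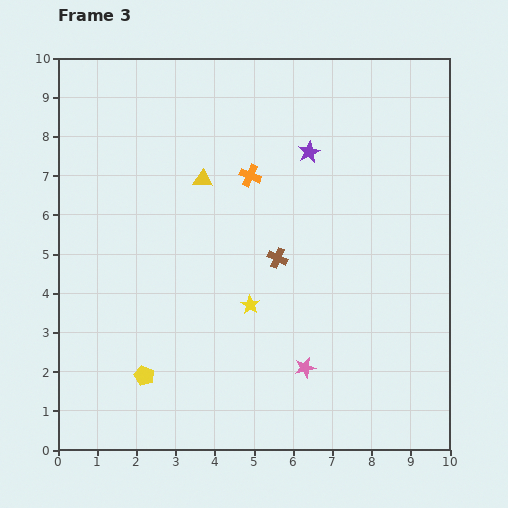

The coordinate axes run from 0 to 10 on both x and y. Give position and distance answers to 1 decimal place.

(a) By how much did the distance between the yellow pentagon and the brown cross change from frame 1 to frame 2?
+2.2

Distance in frame 1: 1.4. Distance in frame 2: 3.6.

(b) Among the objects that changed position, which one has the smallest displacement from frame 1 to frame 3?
the yellow pentagon

(moved 0.1)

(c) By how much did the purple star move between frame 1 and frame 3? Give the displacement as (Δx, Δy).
(4.4, -0.7)

The purple star was at (2.0, 8.3) in frame 1 and (6.4, 7.6) in frame 3.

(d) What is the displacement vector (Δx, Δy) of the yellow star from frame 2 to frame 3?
(-0.9, 0.1)

The yellow star was at (5.8, 3.6) in frame 2 and (4.9, 3.7) in frame 3.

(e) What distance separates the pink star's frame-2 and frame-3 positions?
2.4

The pink star moved from (8.6, 1.4) to (6.3, 2.1), a distance of √(2.3² + 0.7²) ≈ 2.4.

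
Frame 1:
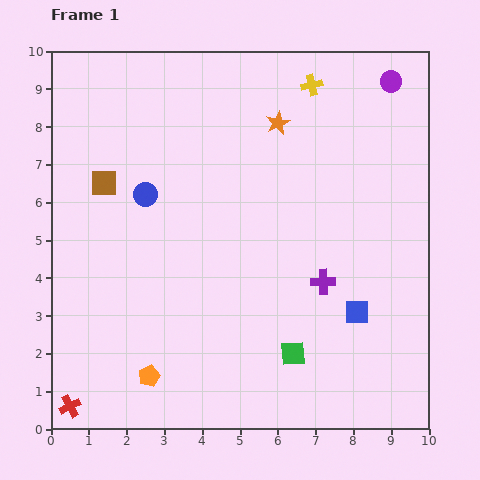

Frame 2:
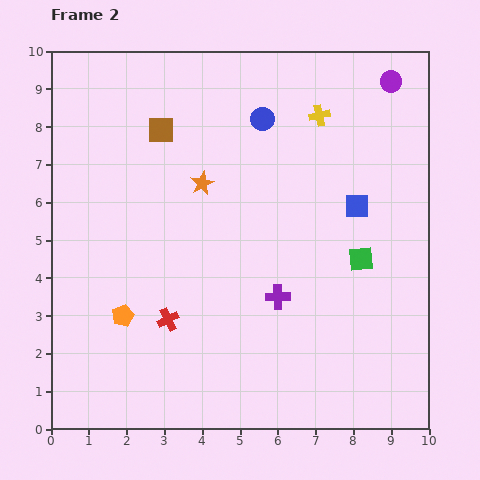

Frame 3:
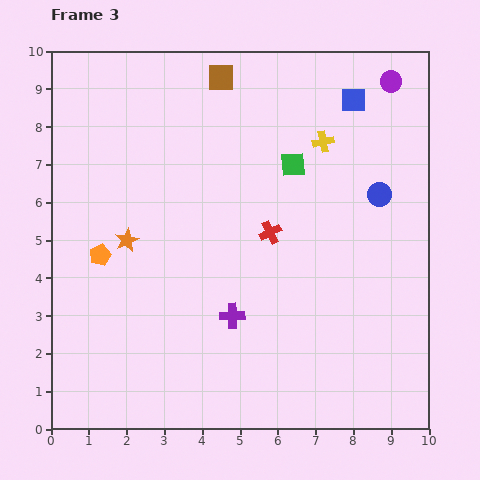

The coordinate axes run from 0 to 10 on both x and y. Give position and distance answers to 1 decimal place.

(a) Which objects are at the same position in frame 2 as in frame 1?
the purple circle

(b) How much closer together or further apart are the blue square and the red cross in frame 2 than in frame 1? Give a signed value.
-2.2

Distance in frame 1: 8.0. Distance in frame 2: 5.8.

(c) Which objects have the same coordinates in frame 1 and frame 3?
the purple circle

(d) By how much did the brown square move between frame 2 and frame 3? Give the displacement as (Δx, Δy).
(1.6, 1.4)

The brown square was at (2.9, 7.9) in frame 2 and (4.5, 9.3) in frame 3.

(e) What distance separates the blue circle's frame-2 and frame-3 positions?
3.7

The blue circle moved from (5.6, 8.2) to (8.7, 6.2), a distance of √(3.1² + 2.0²) ≈ 3.7.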